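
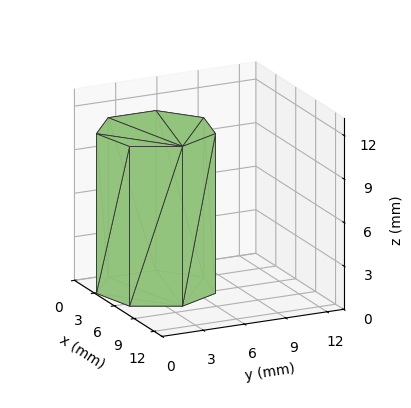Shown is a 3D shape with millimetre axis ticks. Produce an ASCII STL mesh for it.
Reading the render: the shape is a regular 7-sided prism (a cylinder approximated with 7 flat sides), circumscribed radius ≈ 4 mm, height ≈ 11 mm (dimensions read to the nearest mm from the axis ticks). For the STL, each face is triangulated and given an outward normal.

solid part
  facet normal 0.0000 0.0000 -1.0000
    outer loop
      vertex 3.110 7.900 0.000
      vertex 6.494 7.127 0.000
      vertex 8.000 4.000 0.000
    endloop
  endfacet
  facet normal 0.0000 0.0000 -1.0000
    outer loop
      vertex 0.396 5.736 0.000
      vertex 3.110 7.900 0.000
      vertex 8.000 4.000 0.000
    endloop
  endfacet
  facet normal 0.0000 0.0000 -1.0000
    outer loop
      vertex 0.396 2.264 0.000
      vertex 0.396 5.736 0.000
      vertex 8.000 4.000 0.000
    endloop
  endfacet
  facet normal 0.0000 0.0000 -1.0000
    outer loop
      vertex 3.110 0.100 0.000
      vertex 0.396 2.264 0.000
      vertex 8.000 4.000 0.000
    endloop
  endfacet
  facet normal 0.0000 0.0000 -1.0000
    outer loop
      vertex 6.494 0.873 0.000
      vertex 3.110 0.100 0.000
      vertex 8.000 4.000 0.000
    endloop
  endfacet
  facet normal 0.0000 0.0000 1.0000
    outer loop
      vertex 8.000 4.000 11.000
      vertex 6.494 7.127 11.000
      vertex 3.110 7.900 11.000
    endloop
  endfacet
  facet normal 0.0000 0.0000 1.0000
    outer loop
      vertex 8.000 4.000 11.000
      vertex 3.110 7.900 11.000
      vertex 0.396 5.736 11.000
    endloop
  endfacet
  facet normal 0.0000 0.0000 1.0000
    outer loop
      vertex 8.000 4.000 11.000
      vertex 0.396 5.736 11.000
      vertex 0.396 2.264 11.000
    endloop
  endfacet
  facet normal 0.0000 0.0000 1.0000
    outer loop
      vertex 8.000 4.000 11.000
      vertex 0.396 2.264 11.000
      vertex 3.110 0.100 11.000
    endloop
  endfacet
  facet normal 0.0000 0.0000 1.0000
    outer loop
      vertex 8.000 4.000 11.000
      vertex 3.110 0.100 11.000
      vertex 6.494 0.873 11.000
    endloop
  endfacet
  facet normal 0.9010 0.4339 0.0000
    outer loop
      vertex 8.000 4.000 0.000
      vertex 6.494 7.127 0.000
      vertex 6.494 7.127 11.000
    endloop
  endfacet
  facet normal 0.9010 0.4339 0.0000
    outer loop
      vertex 8.000 4.000 0.000
      vertex 6.494 7.127 11.000
      vertex 8.000 4.000 11.000
    endloop
  endfacet
  facet normal 0.2227 0.9749 0.0000
    outer loop
      vertex 6.494 7.127 0.000
      vertex 3.110 7.900 0.000
      vertex 3.110 7.900 11.000
    endloop
  endfacet
  facet normal 0.2227 0.9749 0.0000
    outer loop
      vertex 6.494 7.127 0.000
      vertex 3.110 7.900 11.000
      vertex 6.494 7.127 11.000
    endloop
  endfacet
  facet normal -0.6234 0.7819 0.0000
    outer loop
      vertex 3.110 7.900 0.000
      vertex 0.396 5.736 0.000
      vertex 0.396 5.736 11.000
    endloop
  endfacet
  facet normal -0.6234 0.7819 0.0000
    outer loop
      vertex 3.110 7.900 0.000
      vertex 0.396 5.736 11.000
      vertex 3.110 7.900 11.000
    endloop
  endfacet
  facet normal -1.0000 0.0000 0.0000
    outer loop
      vertex 0.396 5.736 0.000
      vertex 0.396 2.264 0.000
      vertex 0.396 2.264 11.000
    endloop
  endfacet
  facet normal -1.0000 0.0000 0.0000
    outer loop
      vertex 0.396 5.736 0.000
      vertex 0.396 2.264 11.000
      vertex 0.396 5.736 11.000
    endloop
  endfacet
  facet normal -0.6234 -0.7819 0.0000
    outer loop
      vertex 0.396 2.264 0.000
      vertex 3.110 0.100 0.000
      vertex 3.110 0.100 11.000
    endloop
  endfacet
  facet normal -0.6234 -0.7819 0.0000
    outer loop
      vertex 0.396 2.264 0.000
      vertex 3.110 0.100 11.000
      vertex 0.396 2.264 11.000
    endloop
  endfacet
  facet normal 0.2227 -0.9749 0.0000
    outer loop
      vertex 3.110 0.100 0.000
      vertex 6.494 0.873 0.000
      vertex 6.494 0.873 11.000
    endloop
  endfacet
  facet normal 0.2227 -0.9749 0.0000
    outer loop
      vertex 3.110 0.100 0.000
      vertex 6.494 0.873 11.000
      vertex 3.110 0.100 11.000
    endloop
  endfacet
  facet normal 0.9010 -0.4339 0.0000
    outer loop
      vertex 6.494 0.873 0.000
      vertex 8.000 4.000 0.000
      vertex 8.000 4.000 11.000
    endloop
  endfacet
  facet normal 0.9010 -0.4339 0.0000
    outer loop
      vertex 6.494 0.873 0.000
      vertex 8.000 4.000 11.000
      vertex 6.494 0.873 11.000
    endloop
  endfacet
endsolid part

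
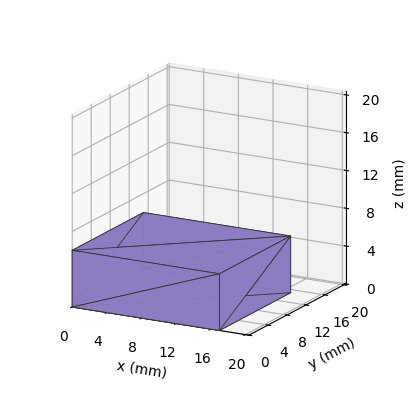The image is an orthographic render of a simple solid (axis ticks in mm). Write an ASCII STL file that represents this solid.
Reading the render: the shape is a rectangular box, roughly 17 × 15 mm footprint and 6 mm tall (dimensions read to the nearest mm from the axis ticks). For the STL, each face is triangulated and given an outward normal.

solid part
  facet normal 0.0000 0.0000 -1.0000
    outer loop
      vertex 17.0 15.0 0.0
      vertex 17.0 0.0 0.0
      vertex 0.0 0.0 0.0
    endloop
  endfacet
  facet normal 0.0000 0.0000 -1.0000
    outer loop
      vertex 0.0 15.0 0.0
      vertex 17.0 15.0 0.0
      vertex 0.0 0.0 0.0
    endloop
  endfacet
  facet normal 0.0000 0.0000 1.0000
    outer loop
      vertex 0.0 0.0 6.0
      vertex 17.0 0.0 6.0
      vertex 17.0 15.0 6.0
    endloop
  endfacet
  facet normal 0.0000 0.0000 1.0000
    outer loop
      vertex 0.0 0.0 6.0
      vertex 17.0 15.0 6.0
      vertex 0.0 15.0 6.0
    endloop
  endfacet
  facet normal 0.0000 -1.0000 0.0000
    outer loop
      vertex 0.0 0.0 0.0
      vertex 17.0 0.0 0.0
      vertex 17.0 0.0 6.0
    endloop
  endfacet
  facet normal 0.0000 -1.0000 0.0000
    outer loop
      vertex 0.0 0.0 0.0
      vertex 17.0 0.0 6.0
      vertex 0.0 0.0 6.0
    endloop
  endfacet
  facet normal 0.0000 1.0000 0.0000
    outer loop
      vertex 17.0 15.0 6.0
      vertex 17.0 15.0 0.0
      vertex 0.0 15.0 0.0
    endloop
  endfacet
  facet normal 0.0000 1.0000 0.0000
    outer loop
      vertex 0.0 15.0 6.0
      vertex 17.0 15.0 6.0
      vertex 0.0 15.0 0.0
    endloop
  endfacet
  facet normal -1.0000 0.0000 0.0000
    outer loop
      vertex 0.0 15.0 6.0
      vertex 0.0 15.0 0.0
      vertex 0.0 0.0 0.0
    endloop
  endfacet
  facet normal -1.0000 0.0000 0.0000
    outer loop
      vertex 0.0 0.0 6.0
      vertex 0.0 15.0 6.0
      vertex 0.0 0.0 0.0
    endloop
  endfacet
  facet normal 1.0000 0.0000 0.0000
    outer loop
      vertex 17.0 0.0 0.0
      vertex 17.0 15.0 0.0
      vertex 17.0 15.0 6.0
    endloop
  endfacet
  facet normal 1.0000 0.0000 0.0000
    outer loop
      vertex 17.0 0.0 0.0
      vertex 17.0 15.0 6.0
      vertex 17.0 0.0 6.0
    endloop
  endfacet
endsolid part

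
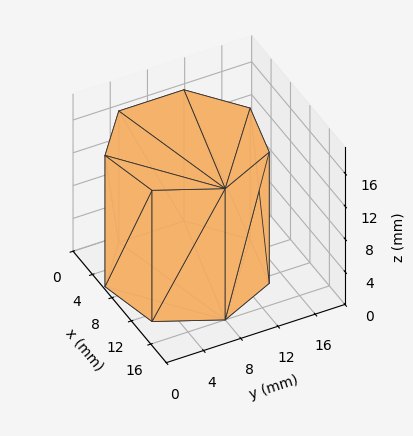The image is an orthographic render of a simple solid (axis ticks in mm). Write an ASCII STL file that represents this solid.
Reading the render: the shape is a regular 7-sided prism (a cylinder approximated with 7 flat sides), circumscribed radius ≈ 8 mm, height ≈ 16 mm (dimensions read to the nearest mm from the axis ticks). For the STL, each face is triangulated and given an outward normal.

solid part
  facet normal 0.0000 0.0000 -1.0000
    outer loop
      vertex 6.2 15.8 0.0
      vertex 13.0 14.3 0.0
      vertex 16.0 8.0 0.0
    endloop
  endfacet
  facet normal 0.0000 0.0000 -1.0000
    outer loop
      vertex 0.8 11.5 0.0
      vertex 6.2 15.8 0.0
      vertex 16.0 8.0 0.0
    endloop
  endfacet
  facet normal 0.0000 0.0000 -1.0000
    outer loop
      vertex 0.8 4.5 0.0
      vertex 0.8 11.5 0.0
      vertex 16.0 8.0 0.0
    endloop
  endfacet
  facet normal 0.0000 0.0000 -1.0000
    outer loop
      vertex 6.2 0.2 0.0
      vertex 0.8 4.5 0.0
      vertex 16.0 8.0 0.0
    endloop
  endfacet
  facet normal 0.0000 0.0000 -1.0000
    outer loop
      vertex 13.0 1.7 0.0
      vertex 6.2 0.2 0.0
      vertex 16.0 8.0 0.0
    endloop
  endfacet
  facet normal 0.0000 0.0000 1.0000
    outer loop
      vertex 16.0 8.0 16.0
      vertex 13.0 14.3 16.0
      vertex 6.2 15.8 16.0
    endloop
  endfacet
  facet normal 0.0000 0.0000 1.0000
    outer loop
      vertex 16.0 8.0 16.0
      vertex 6.2 15.8 16.0
      vertex 0.8 11.5 16.0
    endloop
  endfacet
  facet normal 0.0000 0.0000 1.0000
    outer loop
      vertex 16.0 8.0 16.0
      vertex 0.8 11.5 16.0
      vertex 0.8 4.5 16.0
    endloop
  endfacet
  facet normal 0.0000 0.0000 1.0000
    outer loop
      vertex 16.0 8.0 16.0
      vertex 0.8 4.5 16.0
      vertex 6.2 0.2 16.0
    endloop
  endfacet
  facet normal 0.0000 0.0000 1.0000
    outer loop
      vertex 16.0 8.0 16.0
      vertex 6.2 0.2 16.0
      vertex 13.0 1.7 16.0
    endloop
  endfacet
  facet normal 0.9029 0.4299 0.0000
    outer loop
      vertex 16.0 8.0 0.0
      vertex 13.0 14.3 0.0
      vertex 13.0 14.3 16.0
    endloop
  endfacet
  facet normal 0.9029 0.4299 0.0000
    outer loop
      vertex 16.0 8.0 0.0
      vertex 13.0 14.3 16.0
      vertex 16.0 8.0 16.0
    endloop
  endfacet
  facet normal 0.2154 0.9765 0.0000
    outer loop
      vertex 13.0 14.3 0.0
      vertex 6.2 15.8 0.0
      vertex 6.2 15.8 16.0
    endloop
  endfacet
  facet normal 0.2154 0.9765 0.0000
    outer loop
      vertex 13.0 14.3 0.0
      vertex 6.2 15.8 16.0
      vertex 13.0 14.3 16.0
    endloop
  endfacet
  facet normal -0.6229 0.7823 0.0000
    outer loop
      vertex 6.2 15.8 0.0
      vertex 0.8 11.5 0.0
      vertex 0.8 11.5 16.0
    endloop
  endfacet
  facet normal -0.6229 0.7823 0.0000
    outer loop
      vertex 6.2 15.8 0.0
      vertex 0.8 11.5 16.0
      vertex 6.2 15.8 16.0
    endloop
  endfacet
  facet normal -1.0000 0.0000 0.0000
    outer loop
      vertex 0.8 11.5 0.0
      vertex 0.8 4.5 0.0
      vertex 0.8 4.5 16.0
    endloop
  endfacet
  facet normal -1.0000 0.0000 0.0000
    outer loop
      vertex 0.8 11.5 0.0
      vertex 0.8 4.5 16.0
      vertex 0.8 11.5 16.0
    endloop
  endfacet
  facet normal -0.6229 -0.7823 0.0000
    outer loop
      vertex 0.8 4.5 0.0
      vertex 6.2 0.2 0.0
      vertex 6.2 0.2 16.0
    endloop
  endfacet
  facet normal -0.6229 -0.7823 0.0000
    outer loop
      vertex 0.8 4.5 0.0
      vertex 6.2 0.2 16.0
      vertex 0.8 4.5 16.0
    endloop
  endfacet
  facet normal 0.2154 -0.9765 0.0000
    outer loop
      vertex 6.2 0.2 0.0
      vertex 13.0 1.7 0.0
      vertex 13.0 1.7 16.0
    endloop
  endfacet
  facet normal 0.2154 -0.9765 0.0000
    outer loop
      vertex 6.2 0.2 0.0
      vertex 13.0 1.7 16.0
      vertex 6.2 0.2 16.0
    endloop
  endfacet
  facet normal 0.9029 -0.4299 0.0000
    outer loop
      vertex 13.0 1.7 0.0
      vertex 16.0 8.0 0.0
      vertex 16.0 8.0 16.0
    endloop
  endfacet
  facet normal 0.9029 -0.4299 0.0000
    outer loop
      vertex 13.0 1.7 0.0
      vertex 16.0 8.0 16.0
      vertex 13.0 1.7 16.0
    endloop
  endfacet
endsolid part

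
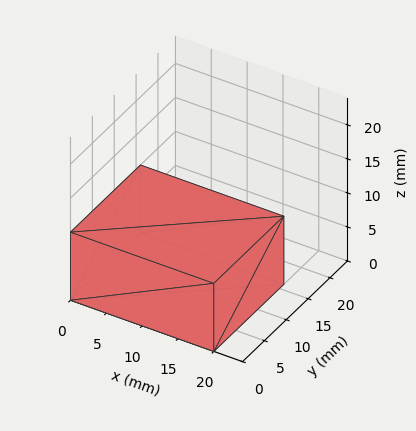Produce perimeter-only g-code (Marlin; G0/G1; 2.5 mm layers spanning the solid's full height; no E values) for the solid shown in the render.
Reading the render: the shape is a rectangular box, roughly 20 × 16 mm footprint and 10 mm tall (dimensions read to the nearest mm from the axis ticks). For the g-code, the solid's height is divided into equal slices at the stated Δz and each level perimeter traced with G1 moves after a G0 lift.

; perimeter-only toolpath
G21 ; units = mm
G90 ; absolute positioning
G28 ; home
; layer 1
G0 Z2.5
G0 X0.0 Y0.0
G1 X20.0 Y0.0
G1 X20.0 Y16.0
G1 X0.0 Y16.0
G1 X0.0 Y0.0
; layer 2
G0 Z5.0
G0 X0.0 Y0.0
G1 X20.0 Y0.0
G1 X20.0 Y16.0
G1 X0.0 Y16.0
G1 X0.0 Y0.0
; layer 3
G0 Z7.5
G0 X0.0 Y0.0
G1 X20.0 Y0.0
G1 X20.0 Y16.0
G1 X0.0 Y16.0
G1 X0.0 Y0.0
; layer 4
G0 Z10.0
G0 X0.0 Y0.0
G1 X20.0 Y0.0
G1 X20.0 Y16.0
G1 X0.0 Y16.0
G1 X0.0 Y0.0
M2 ; end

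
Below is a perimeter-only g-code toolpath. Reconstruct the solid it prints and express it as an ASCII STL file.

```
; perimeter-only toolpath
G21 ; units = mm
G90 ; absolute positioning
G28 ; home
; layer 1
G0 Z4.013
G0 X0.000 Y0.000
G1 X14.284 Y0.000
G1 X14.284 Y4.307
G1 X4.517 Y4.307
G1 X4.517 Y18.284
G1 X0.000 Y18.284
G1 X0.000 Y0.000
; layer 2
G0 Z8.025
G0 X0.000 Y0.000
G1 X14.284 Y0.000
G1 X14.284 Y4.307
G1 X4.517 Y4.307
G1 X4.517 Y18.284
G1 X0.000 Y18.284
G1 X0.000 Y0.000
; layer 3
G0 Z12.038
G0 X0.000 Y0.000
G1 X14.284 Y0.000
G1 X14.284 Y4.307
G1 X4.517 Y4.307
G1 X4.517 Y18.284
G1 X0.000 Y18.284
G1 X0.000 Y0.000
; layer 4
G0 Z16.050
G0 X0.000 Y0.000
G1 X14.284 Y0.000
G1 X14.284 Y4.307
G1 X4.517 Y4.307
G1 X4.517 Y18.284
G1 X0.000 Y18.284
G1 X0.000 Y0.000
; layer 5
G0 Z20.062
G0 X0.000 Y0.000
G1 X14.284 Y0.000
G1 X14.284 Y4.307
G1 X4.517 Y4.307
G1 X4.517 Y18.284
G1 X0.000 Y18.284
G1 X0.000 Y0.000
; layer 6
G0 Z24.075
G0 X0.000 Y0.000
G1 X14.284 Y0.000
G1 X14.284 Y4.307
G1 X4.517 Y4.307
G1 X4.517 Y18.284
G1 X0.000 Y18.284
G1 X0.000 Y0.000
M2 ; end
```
solid part
  facet normal 0.0000 0.0000 -1.0000
    outer loop
      vertex 14.284 4.307 0.000
      vertex 14.284 0.000 0.000
      vertex 0.000 0.000 0.000
    endloop
  endfacet
  facet normal 0.0000 0.0000 -1.0000
    outer loop
      vertex 4.517 4.307 0.000
      vertex 14.284 4.307 0.000
      vertex 0.000 0.000 0.000
    endloop
  endfacet
  facet normal 0.0000 0.0000 -1.0000
    outer loop
      vertex 4.517 18.284 0.000
      vertex 4.517 4.307 0.000
      vertex 0.000 0.000 0.000
    endloop
  endfacet
  facet normal 0.0000 0.0000 -1.0000
    outer loop
      vertex 0.000 18.284 0.000
      vertex 4.517 18.284 0.000
      vertex 0.000 0.000 0.000
    endloop
  endfacet
  facet normal 0.0000 0.0000 1.0000
    outer loop
      vertex 0.000 0.000 24.075
      vertex 14.284 0.000 24.075
      vertex 14.284 4.307 24.075
    endloop
  endfacet
  facet normal 0.0000 0.0000 1.0000
    outer loop
      vertex 0.000 0.000 24.075
      vertex 14.284 4.307 24.075
      vertex 4.517 4.307 24.075
    endloop
  endfacet
  facet normal 0.0000 0.0000 1.0000
    outer loop
      vertex 0.000 0.000 24.075
      vertex 4.517 4.307 24.075
      vertex 4.517 18.284 24.075
    endloop
  endfacet
  facet normal 0.0000 0.0000 1.0000
    outer loop
      vertex 0.000 0.000 24.075
      vertex 4.517 18.284 24.075
      vertex 0.000 18.284 24.075
    endloop
  endfacet
  facet normal 0.0000 -1.0000 0.0000
    outer loop
      vertex 0.000 0.000 0.000
      vertex 14.284 0.000 0.000
      vertex 14.284 0.000 24.075
    endloop
  endfacet
  facet normal 0.0000 -1.0000 0.0000
    outer loop
      vertex 0.000 0.000 0.000
      vertex 14.284 0.000 24.075
      vertex 0.000 0.000 24.075
    endloop
  endfacet
  facet normal 1.0000 0.0000 0.0000
    outer loop
      vertex 14.284 0.000 0.000
      vertex 14.284 4.307 0.000
      vertex 14.284 4.307 24.075
    endloop
  endfacet
  facet normal 1.0000 0.0000 0.0000
    outer loop
      vertex 14.284 0.000 0.000
      vertex 14.284 4.307 24.075
      vertex 14.284 0.000 24.075
    endloop
  endfacet
  facet normal 0.0000 1.0000 0.0000
    outer loop
      vertex 14.284 4.307 0.000
      vertex 4.517 4.307 0.000
      vertex 4.517 4.307 24.075
    endloop
  endfacet
  facet normal 0.0000 1.0000 0.0000
    outer loop
      vertex 14.284 4.307 0.000
      vertex 4.517 4.307 24.075
      vertex 14.284 4.307 24.075
    endloop
  endfacet
  facet normal 1.0000 0.0000 0.0000
    outer loop
      vertex 4.517 4.307 0.000
      vertex 4.517 18.284 0.000
      vertex 4.517 18.284 24.075
    endloop
  endfacet
  facet normal 1.0000 0.0000 0.0000
    outer loop
      vertex 4.517 4.307 0.000
      vertex 4.517 18.284 24.075
      vertex 4.517 4.307 24.075
    endloop
  endfacet
  facet normal 0.0000 1.0000 0.0000
    outer loop
      vertex 4.517 18.284 0.000
      vertex 0.000 18.284 0.000
      vertex 0.000 18.284 24.075
    endloop
  endfacet
  facet normal 0.0000 1.0000 0.0000
    outer loop
      vertex 4.517 18.284 0.000
      vertex 0.000 18.284 24.075
      vertex 4.517 18.284 24.075
    endloop
  endfacet
  facet normal -1.0000 0.0000 0.0000
    outer loop
      vertex 0.000 18.284 0.000
      vertex 0.000 0.000 0.000
      vertex 0.000 0.000 24.075
    endloop
  endfacet
  facet normal -1.0000 0.0000 0.0000
    outer loop
      vertex 0.000 18.284 0.000
      vertex 0.000 0.000 24.075
      vertex 0.000 18.284 24.075
    endloop
  endfacet
endsolid part

The G0 Z moves step by Δz≈4.013 mm. Every layer's G1 loop is the same polygon, so the solid is a straight extrusion of it from z=0 to z≈24.1. Closing with flat bottom and top caps and triangulating gives 20 facets — an L-shaped prism: outer 14.3 × 18.3 mm, arm thicknesses ≈ 4.31 mm (horizontal) and 4.52 mm (vertical), extruded 24.1 mm in z.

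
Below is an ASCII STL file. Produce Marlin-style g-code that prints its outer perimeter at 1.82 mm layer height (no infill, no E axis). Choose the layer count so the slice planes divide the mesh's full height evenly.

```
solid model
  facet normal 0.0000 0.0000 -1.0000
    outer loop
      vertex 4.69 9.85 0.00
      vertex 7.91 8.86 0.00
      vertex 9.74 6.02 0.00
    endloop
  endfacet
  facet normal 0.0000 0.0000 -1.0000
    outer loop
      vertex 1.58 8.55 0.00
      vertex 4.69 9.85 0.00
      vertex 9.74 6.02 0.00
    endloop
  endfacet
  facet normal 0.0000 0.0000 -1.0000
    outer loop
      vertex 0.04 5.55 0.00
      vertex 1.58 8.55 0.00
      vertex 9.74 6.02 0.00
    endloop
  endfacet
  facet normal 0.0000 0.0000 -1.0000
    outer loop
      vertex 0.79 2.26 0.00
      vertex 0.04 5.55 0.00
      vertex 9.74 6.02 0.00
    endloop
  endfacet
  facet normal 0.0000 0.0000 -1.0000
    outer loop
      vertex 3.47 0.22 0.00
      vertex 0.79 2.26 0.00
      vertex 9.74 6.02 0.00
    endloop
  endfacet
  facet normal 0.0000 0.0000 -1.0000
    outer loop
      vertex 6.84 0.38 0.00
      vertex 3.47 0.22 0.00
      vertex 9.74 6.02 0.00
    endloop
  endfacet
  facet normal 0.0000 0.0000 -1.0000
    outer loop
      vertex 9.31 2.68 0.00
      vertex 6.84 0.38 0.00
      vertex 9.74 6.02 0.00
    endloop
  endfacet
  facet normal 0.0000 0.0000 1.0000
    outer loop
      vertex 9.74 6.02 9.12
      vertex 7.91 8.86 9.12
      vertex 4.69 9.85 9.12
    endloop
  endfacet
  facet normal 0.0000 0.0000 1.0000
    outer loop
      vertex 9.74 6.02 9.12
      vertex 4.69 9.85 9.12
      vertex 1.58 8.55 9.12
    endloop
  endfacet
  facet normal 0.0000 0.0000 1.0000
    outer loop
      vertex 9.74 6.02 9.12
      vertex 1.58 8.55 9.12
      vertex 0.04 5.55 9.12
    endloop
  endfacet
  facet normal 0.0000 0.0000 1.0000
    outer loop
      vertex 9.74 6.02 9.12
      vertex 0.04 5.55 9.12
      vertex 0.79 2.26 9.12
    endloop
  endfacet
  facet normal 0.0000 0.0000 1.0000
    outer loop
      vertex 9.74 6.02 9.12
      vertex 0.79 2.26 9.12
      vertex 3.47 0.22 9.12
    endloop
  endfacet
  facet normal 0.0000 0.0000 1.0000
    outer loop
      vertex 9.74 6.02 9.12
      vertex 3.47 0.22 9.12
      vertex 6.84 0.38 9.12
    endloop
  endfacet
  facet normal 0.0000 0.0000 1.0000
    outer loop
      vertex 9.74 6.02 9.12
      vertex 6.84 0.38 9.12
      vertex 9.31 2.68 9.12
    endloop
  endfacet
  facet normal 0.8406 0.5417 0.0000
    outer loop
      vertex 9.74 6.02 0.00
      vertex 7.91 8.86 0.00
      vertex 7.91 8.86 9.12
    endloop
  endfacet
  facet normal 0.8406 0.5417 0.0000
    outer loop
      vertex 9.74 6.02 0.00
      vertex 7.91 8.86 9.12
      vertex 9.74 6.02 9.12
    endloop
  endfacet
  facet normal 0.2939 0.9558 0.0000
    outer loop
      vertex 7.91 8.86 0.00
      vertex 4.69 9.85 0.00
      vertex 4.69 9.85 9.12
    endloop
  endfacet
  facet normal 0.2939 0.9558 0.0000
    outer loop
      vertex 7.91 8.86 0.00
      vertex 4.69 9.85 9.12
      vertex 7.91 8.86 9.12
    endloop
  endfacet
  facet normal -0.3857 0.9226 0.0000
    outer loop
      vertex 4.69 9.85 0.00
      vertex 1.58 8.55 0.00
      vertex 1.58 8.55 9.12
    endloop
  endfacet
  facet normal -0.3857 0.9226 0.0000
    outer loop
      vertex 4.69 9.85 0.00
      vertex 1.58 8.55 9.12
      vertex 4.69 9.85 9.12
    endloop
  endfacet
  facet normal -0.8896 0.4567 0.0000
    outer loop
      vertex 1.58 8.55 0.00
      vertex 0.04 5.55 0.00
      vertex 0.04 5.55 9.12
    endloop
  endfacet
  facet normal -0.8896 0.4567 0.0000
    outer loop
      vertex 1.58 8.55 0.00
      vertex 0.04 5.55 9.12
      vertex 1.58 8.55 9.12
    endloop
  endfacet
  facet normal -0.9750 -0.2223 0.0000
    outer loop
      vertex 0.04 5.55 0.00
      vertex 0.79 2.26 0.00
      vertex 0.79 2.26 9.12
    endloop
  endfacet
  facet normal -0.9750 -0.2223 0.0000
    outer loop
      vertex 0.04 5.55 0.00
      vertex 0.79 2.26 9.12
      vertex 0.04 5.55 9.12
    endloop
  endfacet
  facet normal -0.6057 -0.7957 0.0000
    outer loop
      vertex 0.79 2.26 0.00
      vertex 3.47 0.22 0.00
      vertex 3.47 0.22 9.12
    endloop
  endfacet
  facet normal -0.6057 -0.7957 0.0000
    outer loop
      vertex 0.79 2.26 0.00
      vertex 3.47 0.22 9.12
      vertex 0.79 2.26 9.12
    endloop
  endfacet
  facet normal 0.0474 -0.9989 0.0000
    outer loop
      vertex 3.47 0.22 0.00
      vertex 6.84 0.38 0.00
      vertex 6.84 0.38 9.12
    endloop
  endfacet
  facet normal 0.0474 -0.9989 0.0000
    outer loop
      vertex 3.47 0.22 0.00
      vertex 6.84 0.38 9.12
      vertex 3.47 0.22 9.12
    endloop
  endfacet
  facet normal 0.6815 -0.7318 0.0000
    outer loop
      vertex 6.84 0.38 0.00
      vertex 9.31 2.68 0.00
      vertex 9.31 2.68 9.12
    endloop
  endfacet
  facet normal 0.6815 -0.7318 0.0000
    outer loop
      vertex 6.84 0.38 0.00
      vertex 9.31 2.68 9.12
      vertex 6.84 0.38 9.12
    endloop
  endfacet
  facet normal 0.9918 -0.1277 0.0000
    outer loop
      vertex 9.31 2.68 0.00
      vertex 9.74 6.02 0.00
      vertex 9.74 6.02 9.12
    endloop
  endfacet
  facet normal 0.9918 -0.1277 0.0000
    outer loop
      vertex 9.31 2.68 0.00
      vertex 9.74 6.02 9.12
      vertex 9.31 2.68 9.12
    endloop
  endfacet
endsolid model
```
; perimeter-only toolpath
G21 ; units = mm
G90 ; absolute positioning
G28 ; home
; layer 1
G0 Z1.82
G0 X9.74 Y6.02
G1 X7.91 Y8.86
G1 X4.69 Y9.85
G1 X1.58 Y8.55
G1 X0.04 Y5.55
G1 X0.79 Y2.26
G1 X3.47 Y0.22
G1 X6.84 Y0.38
G1 X9.31 Y2.68
G1 X9.74 Y6.02
; layer 2
G0 Z3.65
G0 X9.74 Y6.02
G1 X7.91 Y8.86
G1 X4.69 Y9.85
G1 X1.58 Y8.55
G1 X0.04 Y5.55
G1 X0.79 Y2.26
G1 X3.47 Y0.22
G1 X6.84 Y0.38
G1 X9.31 Y2.68
G1 X9.74 Y6.02
; layer 3
G0 Z5.47
G0 X9.74 Y6.02
G1 X7.91 Y8.86
G1 X4.69 Y9.85
G1 X1.58 Y8.55
G1 X0.04 Y5.55
G1 X0.79 Y2.26
G1 X3.47 Y0.22
G1 X6.84 Y0.38
G1 X9.31 Y2.68
G1 X9.74 Y6.02
; layer 4
G0 Z7.30
G0 X9.74 Y6.02
G1 X7.91 Y8.86
G1 X4.69 Y9.85
G1 X1.58 Y8.55
G1 X0.04 Y5.55
G1 X0.79 Y2.26
G1 X3.47 Y0.22
G1 X6.84 Y0.38
G1 X9.31 Y2.68
G1 X9.74 Y6.02
; layer 5
G0 Z9.12
G0 X9.74 Y6.02
G1 X7.91 Y8.86
G1 X4.69 Y9.85
G1 X1.58 Y8.55
G1 X0.04 Y5.55
G1 X0.79 Y2.26
G1 X3.47 Y0.22
G1 X6.84 Y0.38
G1 X9.31 Y2.68
G1 X9.74 Y6.02
M2 ; end

The solid is a regular 9-sided prism (a cylinder approximated with 9 flat sides), circumscribed radius ≈ 4.93 mm, height ≈ 9.12 mm. Slicing at Δz = 1.82 mm — 5 equal slices spanning the solid's height, so layer i sits at z = i·h/5 — gives 5 non-empty perimeters. Each is a 9-segment closed polygon; G0 lifts to the layer z and rapids to the start vertex, then G1 traces the edges.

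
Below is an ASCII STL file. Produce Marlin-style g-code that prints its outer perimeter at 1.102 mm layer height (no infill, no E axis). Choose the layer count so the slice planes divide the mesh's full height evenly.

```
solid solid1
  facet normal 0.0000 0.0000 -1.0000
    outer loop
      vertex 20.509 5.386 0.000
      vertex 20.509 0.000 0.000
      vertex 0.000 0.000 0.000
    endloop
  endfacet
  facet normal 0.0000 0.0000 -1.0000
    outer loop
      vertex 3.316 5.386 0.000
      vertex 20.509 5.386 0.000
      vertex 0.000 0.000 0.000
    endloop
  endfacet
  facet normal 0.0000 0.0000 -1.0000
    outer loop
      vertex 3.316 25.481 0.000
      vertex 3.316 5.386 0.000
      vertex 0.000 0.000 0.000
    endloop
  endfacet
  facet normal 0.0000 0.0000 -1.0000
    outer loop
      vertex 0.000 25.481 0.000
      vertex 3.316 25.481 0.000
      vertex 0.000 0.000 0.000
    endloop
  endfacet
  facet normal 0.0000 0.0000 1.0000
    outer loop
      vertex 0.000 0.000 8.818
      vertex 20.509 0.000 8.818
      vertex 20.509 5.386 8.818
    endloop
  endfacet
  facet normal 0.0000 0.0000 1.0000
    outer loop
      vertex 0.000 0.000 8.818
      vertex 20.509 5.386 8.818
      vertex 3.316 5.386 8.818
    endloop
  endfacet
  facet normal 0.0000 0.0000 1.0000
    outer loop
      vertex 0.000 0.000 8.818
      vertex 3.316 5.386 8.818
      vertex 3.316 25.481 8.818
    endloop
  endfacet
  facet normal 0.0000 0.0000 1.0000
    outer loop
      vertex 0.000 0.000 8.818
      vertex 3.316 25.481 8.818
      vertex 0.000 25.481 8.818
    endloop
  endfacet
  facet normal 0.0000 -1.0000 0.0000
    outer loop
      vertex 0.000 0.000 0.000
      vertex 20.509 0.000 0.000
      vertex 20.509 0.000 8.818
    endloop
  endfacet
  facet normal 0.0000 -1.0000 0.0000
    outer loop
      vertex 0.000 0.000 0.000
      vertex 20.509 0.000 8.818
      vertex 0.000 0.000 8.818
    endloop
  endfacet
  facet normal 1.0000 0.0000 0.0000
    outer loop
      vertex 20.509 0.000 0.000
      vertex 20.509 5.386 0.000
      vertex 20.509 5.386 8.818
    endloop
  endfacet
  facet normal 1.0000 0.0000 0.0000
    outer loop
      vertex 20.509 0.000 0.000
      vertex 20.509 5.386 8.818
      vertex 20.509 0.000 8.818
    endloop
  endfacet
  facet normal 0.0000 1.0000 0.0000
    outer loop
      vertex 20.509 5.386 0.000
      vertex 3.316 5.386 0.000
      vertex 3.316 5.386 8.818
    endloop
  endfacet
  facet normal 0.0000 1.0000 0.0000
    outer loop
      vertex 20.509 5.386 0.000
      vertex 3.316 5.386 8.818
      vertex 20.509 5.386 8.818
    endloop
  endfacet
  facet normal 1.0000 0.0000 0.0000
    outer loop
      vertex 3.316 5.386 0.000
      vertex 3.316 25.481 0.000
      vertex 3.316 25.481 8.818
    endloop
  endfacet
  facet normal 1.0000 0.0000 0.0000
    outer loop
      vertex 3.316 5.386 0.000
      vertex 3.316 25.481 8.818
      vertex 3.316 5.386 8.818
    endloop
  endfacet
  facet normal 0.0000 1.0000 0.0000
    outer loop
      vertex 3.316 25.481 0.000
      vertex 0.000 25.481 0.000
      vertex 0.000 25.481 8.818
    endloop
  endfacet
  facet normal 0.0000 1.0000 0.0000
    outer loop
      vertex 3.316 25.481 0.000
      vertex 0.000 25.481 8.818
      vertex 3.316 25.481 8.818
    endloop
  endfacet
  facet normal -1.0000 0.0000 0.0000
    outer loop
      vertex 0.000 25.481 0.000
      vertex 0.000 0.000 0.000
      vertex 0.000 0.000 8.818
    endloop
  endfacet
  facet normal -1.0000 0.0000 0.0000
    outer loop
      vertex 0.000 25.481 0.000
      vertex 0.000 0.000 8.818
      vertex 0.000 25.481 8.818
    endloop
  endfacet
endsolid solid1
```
; perimeter-only toolpath
G21 ; units = mm
G90 ; absolute positioning
G28 ; home
; layer 1
G0 Z1.102
G0 X0.000 Y0.000
G1 X20.509 Y0.000
G1 X20.509 Y5.386
G1 X3.316 Y5.386
G1 X3.316 Y25.481
G1 X0.000 Y25.481
G1 X0.000 Y0.000
; layer 2
G0 Z2.204
G0 X0.000 Y0.000
G1 X20.509 Y0.000
G1 X20.509 Y5.386
G1 X3.316 Y5.386
G1 X3.316 Y25.481
G1 X0.000 Y25.481
G1 X0.000 Y0.000
; layer 3
G0 Z3.307
G0 X0.000 Y0.000
G1 X20.509 Y0.000
G1 X20.509 Y5.386
G1 X3.316 Y5.386
G1 X3.316 Y25.481
G1 X0.000 Y25.481
G1 X0.000 Y0.000
; layer 4
G0 Z4.409
G0 X0.000 Y0.000
G1 X20.509 Y0.000
G1 X20.509 Y5.386
G1 X3.316 Y5.386
G1 X3.316 Y25.481
G1 X0.000 Y25.481
G1 X0.000 Y0.000
; layer 5
G0 Z5.511
G0 X0.000 Y0.000
G1 X20.509 Y0.000
G1 X20.509 Y5.386
G1 X3.316 Y5.386
G1 X3.316 Y25.481
G1 X0.000 Y25.481
G1 X0.000 Y0.000
; layer 6
G0 Z6.614
G0 X0.000 Y0.000
G1 X20.509 Y0.000
G1 X20.509 Y5.386
G1 X3.316 Y5.386
G1 X3.316 Y25.481
G1 X0.000 Y25.481
G1 X0.000 Y0.000
; layer 7
G0 Z7.716
G0 X0.000 Y0.000
G1 X20.509 Y0.000
G1 X20.509 Y5.386
G1 X3.316 Y5.386
G1 X3.316 Y25.481
G1 X0.000 Y25.481
G1 X0.000 Y0.000
; layer 8
G0 Z8.818
G0 X0.000 Y0.000
G1 X20.509 Y0.000
G1 X20.509 Y5.386
G1 X3.316 Y5.386
G1 X3.316 Y25.481
G1 X0.000 Y25.481
G1 X0.000 Y0.000
M2 ; end

The solid is an L-shaped prism: outer 20.5 × 25.5 mm, arm thicknesses ≈ 5.39 mm (horizontal) and 3.32 mm (vertical), extruded 8.82 mm in z. Slicing at Δz = 1.102 mm — 8 equal slices spanning the solid's height, so layer i sits at z = i·h/8 — gives 8 non-empty perimeters. Each is a 6-segment closed polygon; G0 lifts to the layer z and rapids to the start vertex, then G1 traces the edges.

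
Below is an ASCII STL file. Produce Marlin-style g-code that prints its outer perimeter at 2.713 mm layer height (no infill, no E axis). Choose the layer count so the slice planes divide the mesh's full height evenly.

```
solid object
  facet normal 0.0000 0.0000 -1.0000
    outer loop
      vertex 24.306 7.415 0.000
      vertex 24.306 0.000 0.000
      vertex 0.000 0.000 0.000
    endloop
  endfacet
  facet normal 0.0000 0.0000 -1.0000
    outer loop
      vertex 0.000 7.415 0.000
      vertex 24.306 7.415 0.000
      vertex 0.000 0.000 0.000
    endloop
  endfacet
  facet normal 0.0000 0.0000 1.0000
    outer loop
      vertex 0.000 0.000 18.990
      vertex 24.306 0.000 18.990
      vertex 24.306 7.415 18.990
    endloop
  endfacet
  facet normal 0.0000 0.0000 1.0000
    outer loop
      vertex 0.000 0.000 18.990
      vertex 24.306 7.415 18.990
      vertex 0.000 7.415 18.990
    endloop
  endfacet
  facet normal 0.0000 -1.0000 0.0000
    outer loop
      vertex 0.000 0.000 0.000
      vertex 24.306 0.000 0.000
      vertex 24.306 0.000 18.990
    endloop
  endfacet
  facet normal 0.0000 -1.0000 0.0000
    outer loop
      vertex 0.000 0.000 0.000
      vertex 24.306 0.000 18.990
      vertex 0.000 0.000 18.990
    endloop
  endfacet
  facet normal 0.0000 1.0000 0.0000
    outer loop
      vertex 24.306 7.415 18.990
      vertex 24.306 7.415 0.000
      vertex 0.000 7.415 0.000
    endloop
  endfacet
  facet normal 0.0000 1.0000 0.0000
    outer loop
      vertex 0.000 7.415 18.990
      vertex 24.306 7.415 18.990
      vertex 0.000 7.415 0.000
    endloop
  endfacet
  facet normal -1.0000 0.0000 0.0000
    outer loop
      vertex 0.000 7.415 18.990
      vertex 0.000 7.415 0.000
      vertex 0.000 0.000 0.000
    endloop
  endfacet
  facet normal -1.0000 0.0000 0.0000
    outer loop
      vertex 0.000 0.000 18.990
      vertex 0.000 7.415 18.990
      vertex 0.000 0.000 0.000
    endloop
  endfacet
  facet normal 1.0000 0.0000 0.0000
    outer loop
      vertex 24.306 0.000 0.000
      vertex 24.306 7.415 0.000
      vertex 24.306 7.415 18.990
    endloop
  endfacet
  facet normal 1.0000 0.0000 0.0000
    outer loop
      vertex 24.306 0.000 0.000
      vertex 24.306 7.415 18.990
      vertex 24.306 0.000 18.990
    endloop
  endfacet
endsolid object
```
; perimeter-only toolpath
G21 ; units = mm
G90 ; absolute positioning
G28 ; home
; layer 1
G0 Z2.713
G0 X0.000 Y0.000
G1 X24.306 Y0.000
G1 X24.306 Y7.415
G1 X0.000 Y7.415
G1 X0.000 Y0.000
; layer 2
G0 Z5.426
G0 X0.000 Y0.000
G1 X24.306 Y0.000
G1 X24.306 Y7.415
G1 X0.000 Y7.415
G1 X0.000 Y0.000
; layer 3
G0 Z8.139
G0 X0.000 Y0.000
G1 X24.306 Y0.000
G1 X24.306 Y7.415
G1 X0.000 Y7.415
G1 X0.000 Y0.000
; layer 4
G0 Z10.851
G0 X0.000 Y0.000
G1 X24.306 Y0.000
G1 X24.306 Y7.415
G1 X0.000 Y7.415
G1 X0.000 Y0.000
; layer 5
G0 Z13.564
G0 X0.000 Y0.000
G1 X24.306 Y0.000
G1 X24.306 Y7.415
G1 X0.000 Y7.415
G1 X0.000 Y0.000
; layer 6
G0 Z16.277
G0 X0.000 Y0.000
G1 X24.306 Y0.000
G1 X24.306 Y7.415
G1 X0.000 Y7.415
G1 X0.000 Y0.000
; layer 7
G0 Z18.990
G0 X0.000 Y0.000
G1 X24.306 Y0.000
G1 X24.306 Y7.415
G1 X0.000 Y7.415
G1 X0.000 Y0.000
M2 ; end

The solid is a rectangular box, roughly 24.3 × 7.42 mm footprint and 19 mm tall. Slicing at Δz = 2.713 mm — 7 equal slices spanning the solid's height, so layer i sits at z = i·h/7 — gives 7 non-empty perimeters. Each is a 4-segment closed polygon; G0 lifts to the layer z and rapids to the start vertex, then G1 traces the edges.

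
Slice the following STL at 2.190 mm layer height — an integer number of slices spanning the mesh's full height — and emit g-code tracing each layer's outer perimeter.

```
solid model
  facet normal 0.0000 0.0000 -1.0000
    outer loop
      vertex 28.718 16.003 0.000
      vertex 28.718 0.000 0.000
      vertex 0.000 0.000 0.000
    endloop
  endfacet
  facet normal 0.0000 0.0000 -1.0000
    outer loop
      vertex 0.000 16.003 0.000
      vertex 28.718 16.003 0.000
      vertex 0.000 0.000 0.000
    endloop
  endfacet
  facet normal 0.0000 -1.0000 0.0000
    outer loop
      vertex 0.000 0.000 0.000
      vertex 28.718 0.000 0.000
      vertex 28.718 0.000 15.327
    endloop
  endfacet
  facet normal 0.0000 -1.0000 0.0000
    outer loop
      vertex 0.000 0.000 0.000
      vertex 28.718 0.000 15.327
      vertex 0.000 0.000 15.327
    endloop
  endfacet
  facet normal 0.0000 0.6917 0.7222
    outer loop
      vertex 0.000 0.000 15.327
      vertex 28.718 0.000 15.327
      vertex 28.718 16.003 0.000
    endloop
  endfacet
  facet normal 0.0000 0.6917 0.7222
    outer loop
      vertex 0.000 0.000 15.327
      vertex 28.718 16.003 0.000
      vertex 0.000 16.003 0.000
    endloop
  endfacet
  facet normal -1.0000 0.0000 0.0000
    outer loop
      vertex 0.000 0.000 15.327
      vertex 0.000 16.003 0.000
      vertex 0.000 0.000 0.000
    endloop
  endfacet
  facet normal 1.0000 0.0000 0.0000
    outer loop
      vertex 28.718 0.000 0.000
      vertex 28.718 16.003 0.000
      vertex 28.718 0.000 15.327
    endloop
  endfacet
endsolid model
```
; perimeter-only toolpath
G21 ; units = mm
G90 ; absolute positioning
G28 ; home
; layer 1
G0 Z2.190
G0 X0.000 Y0.000
G1 X28.718 Y0.000
G1 X28.718 Y13.717
G1 X0.000 Y13.717
G1 X0.000 Y0.000
; layer 2
G0 Z4.379
G0 X0.000 Y0.000
G1 X28.718 Y0.000
G1 X28.718 Y11.431
G1 X0.000 Y11.431
G1 X0.000 Y0.000
; layer 3
G0 Z6.569
G0 X0.000 Y0.000
G1 X28.718 Y0.000
G1 X28.718 Y9.145
G1 X0.000 Y9.145
G1 X0.000 Y0.000
; layer 4
G0 Z8.758
G0 X0.000 Y0.000
G1 X28.718 Y0.000
G1 X28.718 Y6.858
G1 X0.000 Y6.858
G1 X0.000 Y0.000
; layer 5
G0 Z10.948
G0 X0.000 Y0.000
G1 X28.718 Y0.000
G1 X28.718 Y4.572
G1 X0.000 Y4.572
G1 X0.000 Y0.000
; layer 6
G0 Z13.137
G0 X0.000 Y0.000
G1 X28.718 Y0.000
G1 X28.718 Y2.286
G1 X0.000 Y2.286
G1 X0.000 Y0.000
M2 ; end

The solid is a wedge (ramp): 28.7 × 16 mm base, rising to 15.3 mm along the y=0 edge and sloping linearly to z=0 at y=16. Slicing at Δz = 2.190 mm — 7 equal slices spanning the solid's height, so layer i sits at z = i·h/7 — gives 6 non-empty perimeters. Each is a 4-segment closed polygon; G0 lifts to the layer z and rapids to the start vertex, then G1 traces the edges. The cross-section shrinks linearly with z (the slice at the apex is degenerate and omitted).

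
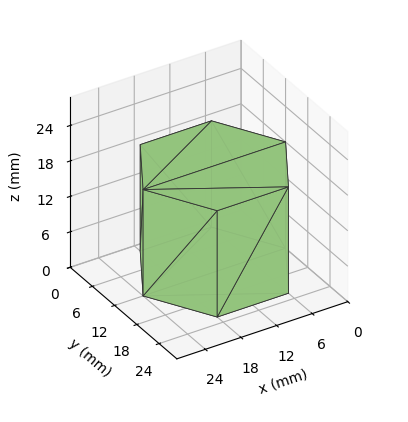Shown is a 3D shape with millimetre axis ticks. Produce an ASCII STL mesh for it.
Reading the render: the shape is a regular 6-sided prism (a cylinder approximated with 6 flat sides), circumscribed radius ≈ 12 mm, height ≈ 18 mm (dimensions read to the nearest mm from the axis ticks). For the STL, each face is triangulated and given an outward normal.

solid part
  facet normal 0.0000 0.0000 -1.0000
    outer loop
      vertex 6.00 22.39 0.00
      vertex 18.00 22.39 0.00
      vertex 24.00 12.00 0.00
    endloop
  endfacet
  facet normal 0.0000 0.0000 -1.0000
    outer loop
      vertex 0.00 12.00 0.00
      vertex 6.00 22.39 0.00
      vertex 24.00 12.00 0.00
    endloop
  endfacet
  facet normal 0.0000 0.0000 -1.0000
    outer loop
      vertex 6.00 1.61 0.00
      vertex 0.00 12.00 0.00
      vertex 24.00 12.00 0.00
    endloop
  endfacet
  facet normal 0.0000 0.0000 -1.0000
    outer loop
      vertex 18.00 1.61 0.00
      vertex 6.00 1.61 0.00
      vertex 24.00 12.00 0.00
    endloop
  endfacet
  facet normal 0.0000 0.0000 1.0000
    outer loop
      vertex 24.00 12.00 18.00
      vertex 18.00 22.39 18.00
      vertex 6.00 22.39 18.00
    endloop
  endfacet
  facet normal 0.0000 0.0000 1.0000
    outer loop
      vertex 24.00 12.00 18.00
      vertex 6.00 22.39 18.00
      vertex 0.00 12.00 18.00
    endloop
  endfacet
  facet normal 0.0000 0.0000 1.0000
    outer loop
      vertex 24.00 12.00 18.00
      vertex 0.00 12.00 18.00
      vertex 6.00 1.61 18.00
    endloop
  endfacet
  facet normal 0.0000 0.0000 1.0000
    outer loop
      vertex 24.00 12.00 18.00
      vertex 6.00 1.61 18.00
      vertex 18.00 1.61 18.00
    endloop
  endfacet
  facet normal 0.8660 0.5001 0.0000
    outer loop
      vertex 24.00 12.00 0.00
      vertex 18.00 22.39 0.00
      vertex 18.00 22.39 18.00
    endloop
  endfacet
  facet normal 0.8660 0.5001 0.0000
    outer loop
      vertex 24.00 12.00 0.00
      vertex 18.00 22.39 18.00
      vertex 24.00 12.00 18.00
    endloop
  endfacet
  facet normal 0.0000 1.0000 0.0000
    outer loop
      vertex 18.00 22.39 0.00
      vertex 6.00 22.39 0.00
      vertex 6.00 22.39 18.00
    endloop
  endfacet
  facet normal 0.0000 1.0000 0.0000
    outer loop
      vertex 18.00 22.39 0.00
      vertex 6.00 22.39 18.00
      vertex 18.00 22.39 18.00
    endloop
  endfacet
  facet normal -0.8660 0.5001 0.0000
    outer loop
      vertex 6.00 22.39 0.00
      vertex 0.00 12.00 0.00
      vertex 0.00 12.00 18.00
    endloop
  endfacet
  facet normal -0.8660 0.5001 0.0000
    outer loop
      vertex 6.00 22.39 0.00
      vertex 0.00 12.00 18.00
      vertex 6.00 22.39 18.00
    endloop
  endfacet
  facet normal -0.8660 -0.5001 0.0000
    outer loop
      vertex 0.00 12.00 0.00
      vertex 6.00 1.61 0.00
      vertex 6.00 1.61 18.00
    endloop
  endfacet
  facet normal -0.8660 -0.5001 0.0000
    outer loop
      vertex 0.00 12.00 0.00
      vertex 6.00 1.61 18.00
      vertex 0.00 12.00 18.00
    endloop
  endfacet
  facet normal 0.0000 -1.0000 0.0000
    outer loop
      vertex 6.00 1.61 0.00
      vertex 18.00 1.61 0.00
      vertex 18.00 1.61 18.00
    endloop
  endfacet
  facet normal 0.0000 -1.0000 0.0000
    outer loop
      vertex 6.00 1.61 0.00
      vertex 18.00 1.61 18.00
      vertex 6.00 1.61 18.00
    endloop
  endfacet
  facet normal 0.8660 -0.5001 0.0000
    outer loop
      vertex 18.00 1.61 0.00
      vertex 24.00 12.00 0.00
      vertex 24.00 12.00 18.00
    endloop
  endfacet
  facet normal 0.8660 -0.5001 0.0000
    outer loop
      vertex 18.00 1.61 0.00
      vertex 24.00 12.00 18.00
      vertex 18.00 1.61 18.00
    endloop
  endfacet
endsolid part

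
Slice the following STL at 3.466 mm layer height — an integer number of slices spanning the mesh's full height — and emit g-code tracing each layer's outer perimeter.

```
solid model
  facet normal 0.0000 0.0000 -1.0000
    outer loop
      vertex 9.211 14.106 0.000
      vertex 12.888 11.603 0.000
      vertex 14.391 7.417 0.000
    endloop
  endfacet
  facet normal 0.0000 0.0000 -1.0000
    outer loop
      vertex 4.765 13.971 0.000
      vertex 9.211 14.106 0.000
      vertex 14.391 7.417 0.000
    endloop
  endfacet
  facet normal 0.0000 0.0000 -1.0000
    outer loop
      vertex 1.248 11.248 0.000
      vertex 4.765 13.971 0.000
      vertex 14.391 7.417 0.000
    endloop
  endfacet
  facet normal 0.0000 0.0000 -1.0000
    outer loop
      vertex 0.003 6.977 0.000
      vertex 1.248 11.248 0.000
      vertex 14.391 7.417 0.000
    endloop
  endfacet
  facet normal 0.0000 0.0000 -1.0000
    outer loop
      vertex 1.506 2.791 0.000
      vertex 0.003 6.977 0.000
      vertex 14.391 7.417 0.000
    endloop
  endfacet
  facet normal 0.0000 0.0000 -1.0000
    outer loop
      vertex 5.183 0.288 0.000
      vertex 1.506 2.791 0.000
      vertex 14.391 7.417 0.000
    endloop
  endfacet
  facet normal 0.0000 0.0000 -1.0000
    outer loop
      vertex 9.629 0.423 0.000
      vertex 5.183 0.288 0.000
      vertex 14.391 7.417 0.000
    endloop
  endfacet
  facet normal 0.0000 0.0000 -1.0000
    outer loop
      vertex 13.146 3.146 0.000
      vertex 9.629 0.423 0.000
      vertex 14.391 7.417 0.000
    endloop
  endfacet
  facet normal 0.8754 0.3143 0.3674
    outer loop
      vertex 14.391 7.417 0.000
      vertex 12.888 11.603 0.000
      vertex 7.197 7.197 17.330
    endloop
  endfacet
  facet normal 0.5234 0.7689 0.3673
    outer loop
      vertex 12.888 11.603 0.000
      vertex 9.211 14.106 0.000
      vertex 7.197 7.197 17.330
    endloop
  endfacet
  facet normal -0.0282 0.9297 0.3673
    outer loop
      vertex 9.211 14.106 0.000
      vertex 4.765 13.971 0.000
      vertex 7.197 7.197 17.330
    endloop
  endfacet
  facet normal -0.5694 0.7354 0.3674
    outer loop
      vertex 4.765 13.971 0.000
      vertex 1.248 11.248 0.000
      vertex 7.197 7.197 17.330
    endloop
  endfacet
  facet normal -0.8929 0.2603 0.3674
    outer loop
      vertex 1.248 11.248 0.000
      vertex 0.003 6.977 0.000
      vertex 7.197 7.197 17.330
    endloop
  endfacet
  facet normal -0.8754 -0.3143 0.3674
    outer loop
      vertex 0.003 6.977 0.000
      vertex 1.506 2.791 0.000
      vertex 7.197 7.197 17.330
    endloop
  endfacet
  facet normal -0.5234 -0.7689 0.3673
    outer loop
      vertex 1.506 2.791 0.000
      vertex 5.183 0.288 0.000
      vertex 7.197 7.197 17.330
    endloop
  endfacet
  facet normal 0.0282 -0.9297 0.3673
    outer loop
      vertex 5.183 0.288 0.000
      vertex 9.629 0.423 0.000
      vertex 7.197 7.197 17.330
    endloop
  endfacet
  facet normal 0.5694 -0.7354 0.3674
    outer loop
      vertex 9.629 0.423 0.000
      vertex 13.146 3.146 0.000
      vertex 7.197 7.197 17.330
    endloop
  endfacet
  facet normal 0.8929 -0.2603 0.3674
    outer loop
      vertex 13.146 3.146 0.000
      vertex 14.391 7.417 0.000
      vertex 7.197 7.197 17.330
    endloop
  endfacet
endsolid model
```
; perimeter-only toolpath
G21 ; units = mm
G90 ; absolute positioning
G28 ; home
; layer 1
G0 Z3.466
G0 X12.952 Y7.373
G1 X11.750 Y10.722
G1 X8.808 Y12.724
G1 X5.251 Y12.616
G1 X2.438 Y10.438
G1 X1.442 Y7.021
G1 X2.644 Y3.672
G1 X5.586 Y1.670
G1 X9.143 Y1.778
G1 X11.956 Y3.956
G1 X12.952 Y7.373
; layer 2
G0 Z6.932
G0 X11.513 Y7.329
G1 X10.612 Y9.841
G1 X8.405 Y11.342
G1 X5.738 Y11.261
G1 X3.628 Y9.628
G1 X2.881 Y7.065
G1 X3.782 Y4.553
G1 X5.989 Y3.052
G1 X8.656 Y3.133
G1 X10.766 Y4.766
G1 X11.513 Y7.329
; layer 3
G0 Z10.398
G0 X10.075 Y7.285
G1 X9.473 Y8.959
G1 X8.003 Y9.961
G1 X6.224 Y9.907
G1 X4.817 Y8.817
G1 X4.319 Y7.109
G1 X4.921 Y5.435
G1 X6.391 Y4.433
G1 X8.170 Y4.487
G1 X9.577 Y5.577
G1 X10.075 Y7.285
; layer 4
G0 Z13.864
G0 X8.636 Y7.241
G1 X8.335 Y8.078
G1 X7.600 Y8.579
G1 X6.711 Y8.552
G1 X6.007 Y8.007
G1 X5.758 Y7.153
G1 X6.059 Y6.316
G1 X6.794 Y5.815
G1 X7.683 Y5.842
G1 X8.387 Y6.387
G1 X8.636 Y7.241
M2 ; end

The solid is a regular 10-sided pyramid, base circumscribed radius ≈ 7.2 mm, apex at z ≈ 17.3 mm. Slicing at Δz = 3.466 mm — 5 equal slices spanning the solid's height, so layer i sits at z = i·h/5 — gives 4 non-empty perimeters. Each is a 10-segment closed polygon; G0 lifts to the layer z and rapids to the start vertex, then G1 traces the edges. The cross-section shrinks linearly with z (the slice at the apex is degenerate and omitted).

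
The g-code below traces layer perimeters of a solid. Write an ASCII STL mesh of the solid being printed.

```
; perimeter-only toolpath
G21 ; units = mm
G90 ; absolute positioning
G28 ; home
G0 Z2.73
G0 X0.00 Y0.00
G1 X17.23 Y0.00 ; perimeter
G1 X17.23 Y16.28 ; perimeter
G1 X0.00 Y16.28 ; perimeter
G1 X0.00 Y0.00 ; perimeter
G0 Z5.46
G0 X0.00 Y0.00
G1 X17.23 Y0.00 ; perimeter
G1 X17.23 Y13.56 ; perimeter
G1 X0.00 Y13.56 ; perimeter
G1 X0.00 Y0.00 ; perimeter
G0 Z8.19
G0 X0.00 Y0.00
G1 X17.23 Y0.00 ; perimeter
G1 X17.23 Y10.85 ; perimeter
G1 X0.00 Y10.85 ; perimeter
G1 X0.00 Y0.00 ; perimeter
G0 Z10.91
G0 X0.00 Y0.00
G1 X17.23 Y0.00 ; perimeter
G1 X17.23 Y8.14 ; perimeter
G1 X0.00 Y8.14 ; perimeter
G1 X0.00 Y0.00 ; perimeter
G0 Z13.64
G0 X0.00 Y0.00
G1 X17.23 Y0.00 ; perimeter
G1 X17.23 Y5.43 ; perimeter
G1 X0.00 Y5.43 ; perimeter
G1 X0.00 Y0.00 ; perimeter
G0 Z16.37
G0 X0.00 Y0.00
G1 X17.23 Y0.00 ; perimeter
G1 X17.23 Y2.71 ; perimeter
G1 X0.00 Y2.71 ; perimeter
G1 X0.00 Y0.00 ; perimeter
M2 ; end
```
solid part
  facet normal 0.0000 0.0000 -1.0000
    outer loop
      vertex 17.23 18.99 0.00
      vertex 17.23 0.00 0.00
      vertex 0.00 0.00 0.00
    endloop
  endfacet
  facet normal 0.0000 0.0000 -1.0000
    outer loop
      vertex 0.00 18.99 0.00
      vertex 17.23 18.99 0.00
      vertex 0.00 0.00 0.00
    endloop
  endfacet
  facet normal 0.0000 -1.0000 0.0000
    outer loop
      vertex 0.00 0.00 0.00
      vertex 17.23 0.00 0.00
      vertex 17.23 0.00 19.10
    endloop
  endfacet
  facet normal 0.0000 -1.0000 0.0000
    outer loop
      vertex 0.00 0.00 0.00
      vertex 17.23 0.00 19.10
      vertex 0.00 0.00 19.10
    endloop
  endfacet
  facet normal 0.0000 0.7091 0.7051
    outer loop
      vertex 0.00 0.00 19.10
      vertex 17.23 0.00 19.10
      vertex 17.23 18.99 0.00
    endloop
  endfacet
  facet normal 0.0000 0.7091 0.7051
    outer loop
      vertex 0.00 0.00 19.10
      vertex 17.23 18.99 0.00
      vertex 0.00 18.99 0.00
    endloop
  endfacet
  facet normal -1.0000 0.0000 0.0000
    outer loop
      vertex 0.00 0.00 19.10
      vertex 0.00 18.99 0.00
      vertex 0.00 0.00 0.00
    endloop
  endfacet
  facet normal 1.0000 0.0000 0.0000
    outer loop
      vertex 17.23 0.00 0.00
      vertex 17.23 18.99 0.00
      vertex 17.23 0.00 19.10
    endloop
  endfacet
endsolid part

The G0 Z moves step by Δz≈2.73 mm. The G1 loops shrink linearly with z, so the solid tapers from its base footprint up to z≈19.1. Closing with a flat bottom cap and the tapered top and triangulating gives 8 facets — a wedge (ramp): 17.2 × 19 mm base, rising to 19.1 mm along the y=0 edge and sloping linearly to z=0 at y=19.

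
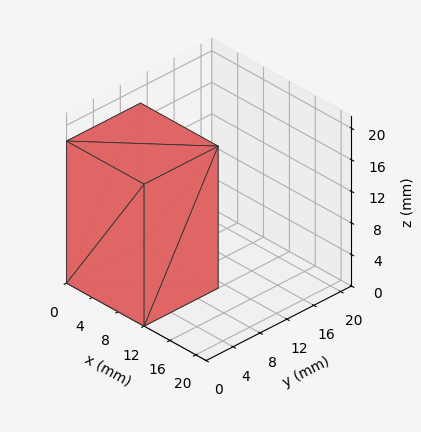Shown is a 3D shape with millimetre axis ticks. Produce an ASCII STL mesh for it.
Reading the render: the shape is a rectangular box, roughly 12 × 11 mm footprint and 18 mm tall (dimensions read to the nearest mm from the axis ticks). For the STL, each face is triangulated and given an outward normal.

solid part
  facet normal 0.0000 0.0000 -1.0000
    outer loop
      vertex 12.0 11.0 0.0
      vertex 12.0 0.0 0.0
      vertex 0.0 0.0 0.0
    endloop
  endfacet
  facet normal 0.0000 0.0000 -1.0000
    outer loop
      vertex 0.0 11.0 0.0
      vertex 12.0 11.0 0.0
      vertex 0.0 0.0 0.0
    endloop
  endfacet
  facet normal 0.0000 0.0000 1.0000
    outer loop
      vertex 0.0 0.0 18.0
      vertex 12.0 0.0 18.0
      vertex 12.0 11.0 18.0
    endloop
  endfacet
  facet normal 0.0000 0.0000 1.0000
    outer loop
      vertex 0.0 0.0 18.0
      vertex 12.0 11.0 18.0
      vertex 0.0 11.0 18.0
    endloop
  endfacet
  facet normal 0.0000 -1.0000 0.0000
    outer loop
      vertex 0.0 0.0 0.0
      vertex 12.0 0.0 0.0
      vertex 12.0 0.0 18.0
    endloop
  endfacet
  facet normal 0.0000 -1.0000 0.0000
    outer loop
      vertex 0.0 0.0 0.0
      vertex 12.0 0.0 18.0
      vertex 0.0 0.0 18.0
    endloop
  endfacet
  facet normal 0.0000 1.0000 0.0000
    outer loop
      vertex 12.0 11.0 18.0
      vertex 12.0 11.0 0.0
      vertex 0.0 11.0 0.0
    endloop
  endfacet
  facet normal 0.0000 1.0000 0.0000
    outer loop
      vertex 0.0 11.0 18.0
      vertex 12.0 11.0 18.0
      vertex 0.0 11.0 0.0
    endloop
  endfacet
  facet normal -1.0000 0.0000 0.0000
    outer loop
      vertex 0.0 11.0 18.0
      vertex 0.0 11.0 0.0
      vertex 0.0 0.0 0.0
    endloop
  endfacet
  facet normal -1.0000 0.0000 0.0000
    outer loop
      vertex 0.0 0.0 18.0
      vertex 0.0 11.0 18.0
      vertex 0.0 0.0 0.0
    endloop
  endfacet
  facet normal 1.0000 0.0000 0.0000
    outer loop
      vertex 12.0 0.0 0.0
      vertex 12.0 11.0 0.0
      vertex 12.0 11.0 18.0
    endloop
  endfacet
  facet normal 1.0000 0.0000 0.0000
    outer loop
      vertex 12.0 0.0 0.0
      vertex 12.0 11.0 18.0
      vertex 12.0 0.0 18.0
    endloop
  endfacet
endsolid part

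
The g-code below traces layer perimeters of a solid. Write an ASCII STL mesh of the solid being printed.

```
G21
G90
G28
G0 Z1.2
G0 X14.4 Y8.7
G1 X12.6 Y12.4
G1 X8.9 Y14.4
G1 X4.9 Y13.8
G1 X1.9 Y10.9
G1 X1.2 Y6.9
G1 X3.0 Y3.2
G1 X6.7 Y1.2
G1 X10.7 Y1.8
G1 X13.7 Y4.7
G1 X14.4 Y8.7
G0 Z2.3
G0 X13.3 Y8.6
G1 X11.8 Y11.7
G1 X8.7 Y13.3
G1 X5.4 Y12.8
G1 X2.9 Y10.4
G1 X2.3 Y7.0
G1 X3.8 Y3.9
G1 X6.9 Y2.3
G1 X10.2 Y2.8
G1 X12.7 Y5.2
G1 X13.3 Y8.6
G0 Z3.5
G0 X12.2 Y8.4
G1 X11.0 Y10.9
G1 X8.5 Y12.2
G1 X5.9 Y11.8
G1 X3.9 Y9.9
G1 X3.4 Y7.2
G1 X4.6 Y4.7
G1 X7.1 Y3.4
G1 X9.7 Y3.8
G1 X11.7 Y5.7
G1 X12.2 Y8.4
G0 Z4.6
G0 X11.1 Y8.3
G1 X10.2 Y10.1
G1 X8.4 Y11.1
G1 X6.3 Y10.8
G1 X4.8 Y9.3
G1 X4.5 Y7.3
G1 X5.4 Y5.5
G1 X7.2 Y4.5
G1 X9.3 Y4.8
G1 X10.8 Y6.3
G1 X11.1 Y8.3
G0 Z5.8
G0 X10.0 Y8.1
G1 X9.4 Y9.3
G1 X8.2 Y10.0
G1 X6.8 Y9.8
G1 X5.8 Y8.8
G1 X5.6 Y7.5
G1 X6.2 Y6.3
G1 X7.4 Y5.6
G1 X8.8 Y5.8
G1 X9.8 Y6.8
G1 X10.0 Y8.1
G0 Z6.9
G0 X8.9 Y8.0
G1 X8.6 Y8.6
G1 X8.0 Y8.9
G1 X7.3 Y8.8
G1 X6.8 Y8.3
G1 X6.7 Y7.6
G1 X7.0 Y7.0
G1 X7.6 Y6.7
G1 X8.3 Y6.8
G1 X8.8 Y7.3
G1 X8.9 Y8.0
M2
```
solid part
  facet normal 0.0000 0.0000 -1.0000
    outer loop
      vertex 9.1 15.5 0.0
      vertex 13.4 13.2 0.0
      vertex 15.5 8.9 0.0
    endloop
  endfacet
  facet normal 0.0000 0.0000 -1.0000
    outer loop
      vertex 4.4 14.8 0.0
      vertex 9.1 15.5 0.0
      vertex 15.5 8.9 0.0
    endloop
  endfacet
  facet normal 0.0000 0.0000 -1.0000
    outer loop
      vertex 0.9 11.4 0.0
      vertex 4.4 14.8 0.0
      vertex 15.5 8.9 0.0
    endloop
  endfacet
  facet normal 0.0000 0.0000 -1.0000
    outer loop
      vertex 0.1 6.7 0.0
      vertex 0.9 11.4 0.0
      vertex 15.5 8.9 0.0
    endloop
  endfacet
  facet normal 0.0000 0.0000 -1.0000
    outer loop
      vertex 2.2 2.4 0.0
      vertex 0.1 6.7 0.0
      vertex 15.5 8.9 0.0
    endloop
  endfacet
  facet normal 0.0000 0.0000 -1.0000
    outer loop
      vertex 6.5 0.1 0.0
      vertex 2.2 2.4 0.0
      vertex 15.5 8.9 0.0
    endloop
  endfacet
  facet normal 0.0000 0.0000 -1.0000
    outer loop
      vertex 11.2 0.8 0.0
      vertex 6.5 0.1 0.0
      vertex 15.5 8.9 0.0
    endloop
  endfacet
  facet normal 0.0000 0.0000 -1.0000
    outer loop
      vertex 14.7 4.2 0.0
      vertex 11.2 0.8 0.0
      vertex 15.5 8.9 0.0
    endloop
  endfacet
  facet normal 0.6633 0.3240 0.6746
    outer loop
      vertex 15.5 8.9 0.0
      vertex 13.4 13.2 0.0
      vertex 7.8 7.8 8.1
    endloop
  endfacet
  facet normal 0.3482 0.6509 0.6746
    outer loop
      vertex 13.4 13.2 0.0
      vertex 9.1 15.5 0.0
      vertex 7.8 7.8 8.1
    endloop
  endfacet
  facet normal -0.1086 0.7291 0.6757
    outer loop
      vertex 9.1 15.5 0.0
      vertex 4.4 14.8 0.0
      vertex 7.8 7.8 8.1
    endloop
  endfacet
  facet normal -0.5147 0.5299 0.6740
    outer loop
      vertex 4.4 14.8 0.0
      vertex 0.9 11.4 0.0
      vertex 7.8 7.8 8.1
    endloop
  endfacet
  facet normal -0.7275 0.1238 0.6748
    outer loop
      vertex 0.9 11.4 0.0
      vertex 0.1 6.7 0.0
      vertex 7.8 7.8 8.1
    endloop
  endfacet
  facet normal -0.6633 -0.3240 0.6746
    outer loop
      vertex 0.1 6.7 0.0
      vertex 2.2 2.4 0.0
      vertex 7.8 7.8 8.1
    endloop
  endfacet
  facet normal -0.3482 -0.6509 0.6746
    outer loop
      vertex 2.2 2.4 0.0
      vertex 6.5 0.1 0.0
      vertex 7.8 7.8 8.1
    endloop
  endfacet
  facet normal 0.1086 -0.7291 0.6757
    outer loop
      vertex 6.5 0.1 0.0
      vertex 11.2 0.8 0.0
      vertex 7.8 7.8 8.1
    endloop
  endfacet
  facet normal 0.5147 -0.5299 0.6740
    outer loop
      vertex 11.2 0.8 0.0
      vertex 14.7 4.2 0.0
      vertex 7.8 7.8 8.1
    endloop
  endfacet
  facet normal 0.7275 -0.1238 0.6748
    outer loop
      vertex 14.7 4.2 0.0
      vertex 15.5 8.9 0.0
      vertex 7.8 7.8 8.1
    endloop
  endfacet
endsolid part

The G0 Z moves step by Δz≈1.2 mm. The G1 loops shrink linearly with z, so the solid tapers from its base footprint up to z≈8.1. Closing with a flat bottom cap and the tapered top and triangulating gives 18 facets — a regular 10-sided pyramid, base circumscribed radius ≈ 7.8 mm, apex at z ≈ 8.1 mm.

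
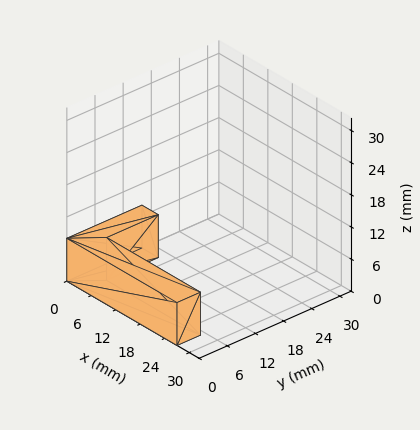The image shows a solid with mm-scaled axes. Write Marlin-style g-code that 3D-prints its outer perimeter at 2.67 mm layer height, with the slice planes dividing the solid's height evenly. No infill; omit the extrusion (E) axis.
Reading the render: the shape is an L-shaped prism: outer 27 × 16 mm, arm thicknesses ≈ 5 mm (horizontal) and 4 mm (vertical), extruded 8 mm in z (dimensions read to the nearest mm from the axis ticks). For the g-code, the solid's height is divided into equal slices at the stated Δz and each level perimeter traced with G1 moves after a G0 lift.

; perimeter-only toolpath
G21 ; units = mm
G90 ; absolute positioning
G28 ; home
; layer 1
G0 Z2.67
G0 X0.00 Y0.00
G1 X27.00 Y0.00
G1 X27.00 Y5.00
G1 X4.00 Y5.00
G1 X4.00 Y16.00
G1 X0.00 Y16.00
G1 X0.00 Y0.00
; layer 2
G0 Z5.33
G0 X0.00 Y0.00
G1 X27.00 Y0.00
G1 X27.00 Y5.00
G1 X4.00 Y5.00
G1 X4.00 Y16.00
G1 X0.00 Y16.00
G1 X0.00 Y0.00
; layer 3
G0 Z8.00
G0 X0.00 Y0.00
G1 X27.00 Y0.00
G1 X27.00 Y5.00
G1 X4.00 Y5.00
G1 X4.00 Y16.00
G1 X0.00 Y16.00
G1 X0.00 Y0.00
M2 ; end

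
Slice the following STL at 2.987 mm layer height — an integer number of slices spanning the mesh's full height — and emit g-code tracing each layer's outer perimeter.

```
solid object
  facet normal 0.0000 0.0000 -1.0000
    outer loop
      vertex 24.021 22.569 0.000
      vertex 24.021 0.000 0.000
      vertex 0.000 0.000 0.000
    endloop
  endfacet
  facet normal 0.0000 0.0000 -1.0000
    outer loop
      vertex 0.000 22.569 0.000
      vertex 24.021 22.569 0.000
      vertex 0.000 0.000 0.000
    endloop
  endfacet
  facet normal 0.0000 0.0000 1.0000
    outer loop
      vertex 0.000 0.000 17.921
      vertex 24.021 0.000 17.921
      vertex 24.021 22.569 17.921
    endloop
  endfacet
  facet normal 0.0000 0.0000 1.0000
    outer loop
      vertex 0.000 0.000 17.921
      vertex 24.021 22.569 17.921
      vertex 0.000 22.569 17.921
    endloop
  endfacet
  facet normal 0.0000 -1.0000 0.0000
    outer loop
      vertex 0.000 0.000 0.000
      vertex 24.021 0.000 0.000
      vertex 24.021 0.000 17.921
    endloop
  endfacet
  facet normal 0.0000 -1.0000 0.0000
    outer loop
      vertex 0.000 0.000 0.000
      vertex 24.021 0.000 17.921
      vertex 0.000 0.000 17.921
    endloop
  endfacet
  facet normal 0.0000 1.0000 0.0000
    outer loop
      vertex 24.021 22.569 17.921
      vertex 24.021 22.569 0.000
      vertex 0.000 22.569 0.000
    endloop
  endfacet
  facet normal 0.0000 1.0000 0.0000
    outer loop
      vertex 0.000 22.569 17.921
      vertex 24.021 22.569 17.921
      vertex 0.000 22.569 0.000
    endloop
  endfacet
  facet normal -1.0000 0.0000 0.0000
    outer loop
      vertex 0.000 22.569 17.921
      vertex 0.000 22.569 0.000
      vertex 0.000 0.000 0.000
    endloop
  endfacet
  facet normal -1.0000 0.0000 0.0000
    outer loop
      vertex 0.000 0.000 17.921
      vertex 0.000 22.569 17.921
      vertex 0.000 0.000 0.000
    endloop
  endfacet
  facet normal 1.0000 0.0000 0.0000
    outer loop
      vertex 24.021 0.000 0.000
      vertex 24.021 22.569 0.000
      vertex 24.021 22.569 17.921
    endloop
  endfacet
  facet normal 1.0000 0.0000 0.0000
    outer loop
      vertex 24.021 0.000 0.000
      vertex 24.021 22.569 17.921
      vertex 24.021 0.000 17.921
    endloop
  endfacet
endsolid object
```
; perimeter-only toolpath
G21 ; units = mm
G90 ; absolute positioning
G28 ; home
; layer 1
G0 Z2.987
G0 X0.000 Y0.000
G1 X24.021 Y0.000
G1 X24.021 Y22.569
G1 X0.000 Y22.569
G1 X0.000 Y0.000
; layer 2
G0 Z5.974
G0 X0.000 Y0.000
G1 X24.021 Y0.000
G1 X24.021 Y22.569
G1 X0.000 Y22.569
G1 X0.000 Y0.000
; layer 3
G0 Z8.960
G0 X0.000 Y0.000
G1 X24.021 Y0.000
G1 X24.021 Y22.569
G1 X0.000 Y22.569
G1 X0.000 Y0.000
; layer 4
G0 Z11.947
G0 X0.000 Y0.000
G1 X24.021 Y0.000
G1 X24.021 Y22.569
G1 X0.000 Y22.569
G1 X0.000 Y0.000
; layer 5
G0 Z14.934
G0 X0.000 Y0.000
G1 X24.021 Y0.000
G1 X24.021 Y22.569
G1 X0.000 Y22.569
G1 X0.000 Y0.000
; layer 6
G0 Z17.921
G0 X0.000 Y0.000
G1 X24.021 Y0.000
G1 X24.021 Y22.569
G1 X0.000 Y22.569
G1 X0.000 Y0.000
M2 ; end

The solid is a rectangular box, roughly 24 × 22.6 mm footprint and 17.9 mm tall. Slicing at Δz = 2.987 mm — 6 equal slices spanning the solid's height, so layer i sits at z = i·h/6 — gives 6 non-empty perimeters. Each is a 4-segment closed polygon; G0 lifts to the layer z and rapids to the start vertex, then G1 traces the edges.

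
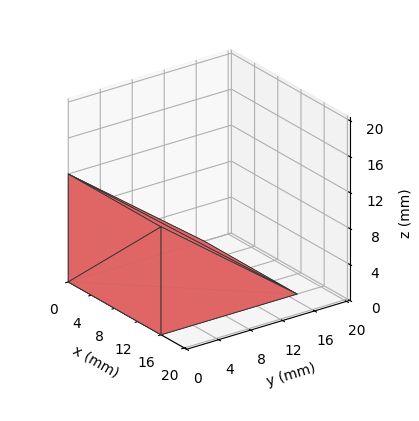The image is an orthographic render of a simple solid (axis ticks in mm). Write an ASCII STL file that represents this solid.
Reading the render: the shape is a wedge (ramp): 16 × 17 mm base, rising to 12 mm along the y=0 edge and sloping linearly to z=0 at y=17 (dimensions read to the nearest mm from the axis ticks). For the STL, each face is triangulated and given an outward normal.

solid part
  facet normal 0.0000 0.0000 -1.0000
    outer loop
      vertex 16.000 17.000 0.000
      vertex 16.000 0.000 0.000
      vertex 0.000 0.000 0.000
    endloop
  endfacet
  facet normal 0.0000 0.0000 -1.0000
    outer loop
      vertex 0.000 17.000 0.000
      vertex 16.000 17.000 0.000
      vertex 0.000 0.000 0.000
    endloop
  endfacet
  facet normal 0.0000 -1.0000 0.0000
    outer loop
      vertex 0.000 0.000 0.000
      vertex 16.000 0.000 0.000
      vertex 16.000 0.000 12.000
    endloop
  endfacet
  facet normal 0.0000 -1.0000 0.0000
    outer loop
      vertex 0.000 0.000 0.000
      vertex 16.000 0.000 12.000
      vertex 0.000 0.000 12.000
    endloop
  endfacet
  facet normal 0.0000 0.5767 0.8170
    outer loop
      vertex 0.000 0.000 12.000
      vertex 16.000 0.000 12.000
      vertex 16.000 17.000 0.000
    endloop
  endfacet
  facet normal 0.0000 0.5767 0.8170
    outer loop
      vertex 0.000 0.000 12.000
      vertex 16.000 17.000 0.000
      vertex 0.000 17.000 0.000
    endloop
  endfacet
  facet normal -1.0000 0.0000 0.0000
    outer loop
      vertex 0.000 0.000 12.000
      vertex 0.000 17.000 0.000
      vertex 0.000 0.000 0.000
    endloop
  endfacet
  facet normal 1.0000 0.0000 0.0000
    outer loop
      vertex 16.000 0.000 0.000
      vertex 16.000 17.000 0.000
      vertex 16.000 0.000 12.000
    endloop
  endfacet
endsolid part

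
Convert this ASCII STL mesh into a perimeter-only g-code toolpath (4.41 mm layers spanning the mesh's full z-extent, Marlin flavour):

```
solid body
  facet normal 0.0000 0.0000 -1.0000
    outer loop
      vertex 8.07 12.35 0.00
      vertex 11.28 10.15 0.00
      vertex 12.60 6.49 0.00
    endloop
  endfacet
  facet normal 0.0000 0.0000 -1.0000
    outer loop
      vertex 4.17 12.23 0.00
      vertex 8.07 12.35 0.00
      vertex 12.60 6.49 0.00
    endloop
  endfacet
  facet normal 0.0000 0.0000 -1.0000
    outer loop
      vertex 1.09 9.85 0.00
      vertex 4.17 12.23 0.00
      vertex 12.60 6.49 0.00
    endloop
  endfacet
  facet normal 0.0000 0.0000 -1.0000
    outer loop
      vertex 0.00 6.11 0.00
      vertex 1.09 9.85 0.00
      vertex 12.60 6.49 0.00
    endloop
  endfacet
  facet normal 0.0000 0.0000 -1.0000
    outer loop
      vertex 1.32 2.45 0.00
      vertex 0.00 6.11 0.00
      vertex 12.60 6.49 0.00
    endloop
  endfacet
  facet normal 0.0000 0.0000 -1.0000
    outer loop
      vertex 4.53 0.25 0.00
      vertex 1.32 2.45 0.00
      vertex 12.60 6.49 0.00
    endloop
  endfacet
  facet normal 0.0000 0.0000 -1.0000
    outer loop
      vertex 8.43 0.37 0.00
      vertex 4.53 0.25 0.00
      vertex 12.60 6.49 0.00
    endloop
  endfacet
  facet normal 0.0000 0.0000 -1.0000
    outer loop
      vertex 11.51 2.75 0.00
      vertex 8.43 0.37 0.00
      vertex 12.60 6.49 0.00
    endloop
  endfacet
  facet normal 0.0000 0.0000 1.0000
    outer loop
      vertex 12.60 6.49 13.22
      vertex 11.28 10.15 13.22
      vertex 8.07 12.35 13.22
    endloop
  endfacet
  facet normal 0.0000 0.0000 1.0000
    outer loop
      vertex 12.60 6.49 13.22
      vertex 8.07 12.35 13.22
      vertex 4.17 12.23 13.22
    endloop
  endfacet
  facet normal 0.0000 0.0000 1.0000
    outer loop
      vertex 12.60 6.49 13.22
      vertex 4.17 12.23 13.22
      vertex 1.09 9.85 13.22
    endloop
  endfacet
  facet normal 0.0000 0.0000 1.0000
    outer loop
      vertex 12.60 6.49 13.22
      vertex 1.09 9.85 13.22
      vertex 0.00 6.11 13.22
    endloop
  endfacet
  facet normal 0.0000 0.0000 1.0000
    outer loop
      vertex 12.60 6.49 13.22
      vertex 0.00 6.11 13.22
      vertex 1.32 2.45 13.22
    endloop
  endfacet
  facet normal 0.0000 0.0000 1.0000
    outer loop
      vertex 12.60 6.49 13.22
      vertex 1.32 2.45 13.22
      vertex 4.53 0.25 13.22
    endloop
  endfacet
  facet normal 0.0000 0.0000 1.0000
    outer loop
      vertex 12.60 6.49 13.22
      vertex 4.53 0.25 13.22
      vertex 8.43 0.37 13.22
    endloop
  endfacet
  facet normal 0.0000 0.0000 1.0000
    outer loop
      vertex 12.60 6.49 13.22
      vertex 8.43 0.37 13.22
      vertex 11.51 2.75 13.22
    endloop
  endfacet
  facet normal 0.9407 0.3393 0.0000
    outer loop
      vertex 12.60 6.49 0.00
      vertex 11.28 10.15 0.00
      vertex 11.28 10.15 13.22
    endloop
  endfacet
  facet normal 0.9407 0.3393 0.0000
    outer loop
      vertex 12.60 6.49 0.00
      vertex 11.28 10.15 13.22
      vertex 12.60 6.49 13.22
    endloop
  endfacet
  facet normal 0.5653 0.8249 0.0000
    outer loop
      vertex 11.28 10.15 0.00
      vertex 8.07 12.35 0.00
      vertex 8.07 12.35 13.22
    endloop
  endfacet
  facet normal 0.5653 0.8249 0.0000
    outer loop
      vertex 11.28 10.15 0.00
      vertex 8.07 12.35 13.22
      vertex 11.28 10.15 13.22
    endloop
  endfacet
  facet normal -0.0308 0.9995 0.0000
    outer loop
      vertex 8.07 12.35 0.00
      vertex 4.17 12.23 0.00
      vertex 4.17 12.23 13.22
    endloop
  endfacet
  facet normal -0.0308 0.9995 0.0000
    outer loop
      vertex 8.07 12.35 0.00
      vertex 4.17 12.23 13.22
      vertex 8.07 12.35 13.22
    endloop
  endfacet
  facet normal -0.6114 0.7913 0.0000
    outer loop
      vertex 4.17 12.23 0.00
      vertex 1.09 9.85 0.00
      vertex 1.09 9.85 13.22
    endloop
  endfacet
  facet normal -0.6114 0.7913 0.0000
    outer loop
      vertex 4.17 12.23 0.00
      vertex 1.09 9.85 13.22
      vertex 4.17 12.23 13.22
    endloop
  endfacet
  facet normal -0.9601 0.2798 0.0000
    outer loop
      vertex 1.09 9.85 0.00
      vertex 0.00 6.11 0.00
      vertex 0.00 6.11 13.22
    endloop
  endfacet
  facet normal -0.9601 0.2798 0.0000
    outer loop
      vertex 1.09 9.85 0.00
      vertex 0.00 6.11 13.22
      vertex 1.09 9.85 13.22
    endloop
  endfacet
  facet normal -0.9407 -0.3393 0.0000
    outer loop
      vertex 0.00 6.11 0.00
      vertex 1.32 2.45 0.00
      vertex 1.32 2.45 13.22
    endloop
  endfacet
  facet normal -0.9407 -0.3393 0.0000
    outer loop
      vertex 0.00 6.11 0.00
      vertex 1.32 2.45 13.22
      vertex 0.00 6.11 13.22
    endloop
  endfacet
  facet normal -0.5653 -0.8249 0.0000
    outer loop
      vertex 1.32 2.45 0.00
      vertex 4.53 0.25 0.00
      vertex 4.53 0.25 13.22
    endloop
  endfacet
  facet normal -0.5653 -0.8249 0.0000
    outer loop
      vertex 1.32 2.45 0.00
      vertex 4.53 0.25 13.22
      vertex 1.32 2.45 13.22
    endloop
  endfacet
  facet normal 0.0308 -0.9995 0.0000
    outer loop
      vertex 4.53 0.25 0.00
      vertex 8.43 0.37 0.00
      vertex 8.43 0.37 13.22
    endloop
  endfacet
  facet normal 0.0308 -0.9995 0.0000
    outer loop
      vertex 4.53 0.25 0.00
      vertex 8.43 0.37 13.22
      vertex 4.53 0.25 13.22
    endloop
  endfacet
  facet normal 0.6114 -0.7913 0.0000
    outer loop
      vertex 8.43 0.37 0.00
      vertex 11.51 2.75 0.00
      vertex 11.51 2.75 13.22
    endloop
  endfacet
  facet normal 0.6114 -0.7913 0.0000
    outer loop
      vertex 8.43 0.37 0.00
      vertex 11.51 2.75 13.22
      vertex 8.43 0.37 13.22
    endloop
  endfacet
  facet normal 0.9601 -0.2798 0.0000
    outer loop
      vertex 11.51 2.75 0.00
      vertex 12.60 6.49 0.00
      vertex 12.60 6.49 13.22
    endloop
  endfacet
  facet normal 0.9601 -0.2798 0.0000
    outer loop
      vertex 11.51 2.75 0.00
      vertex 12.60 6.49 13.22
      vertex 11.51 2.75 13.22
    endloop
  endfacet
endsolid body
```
; perimeter-only toolpath
G21 ; units = mm
G90 ; absolute positioning
G28 ; home
; layer 1
G0 Z4.41
G0 X12.60 Y6.49
G1 X11.28 Y10.15
G1 X8.07 Y12.35
G1 X4.17 Y12.23
G1 X1.09 Y9.85
G1 X0.00 Y6.11
G1 X1.32 Y2.45
G1 X4.53 Y0.25
G1 X8.43 Y0.37
G1 X11.51 Y2.75
G1 X12.60 Y6.49
; layer 2
G0 Z8.81
G0 X12.60 Y6.49
G1 X11.28 Y10.15
G1 X8.07 Y12.35
G1 X4.17 Y12.23
G1 X1.09 Y9.85
G1 X0.00 Y6.11
G1 X1.32 Y2.45
G1 X4.53 Y0.25
G1 X8.43 Y0.37
G1 X11.51 Y2.75
G1 X12.60 Y6.49
; layer 3
G0 Z13.22
G0 X12.60 Y6.49
G1 X11.28 Y10.15
G1 X8.07 Y12.35
G1 X4.17 Y12.23
G1 X1.09 Y9.85
G1 X0.00 Y6.11
G1 X1.32 Y2.45
G1 X4.53 Y0.25
G1 X8.43 Y0.37
G1 X11.51 Y2.75
G1 X12.60 Y6.49
M2 ; end

The solid is a regular 10-sided prism (a cylinder approximated with 10 flat sides), circumscribed radius ≈ 6.3 mm, height ≈ 13.2 mm. Slicing at Δz = 4.41 mm — 3 equal slices spanning the solid's height, so layer i sits at z = i·h/3 — gives 3 non-empty perimeters. Each is a 10-segment closed polygon; G0 lifts to the layer z and rapids to the start vertex, then G1 traces the edges.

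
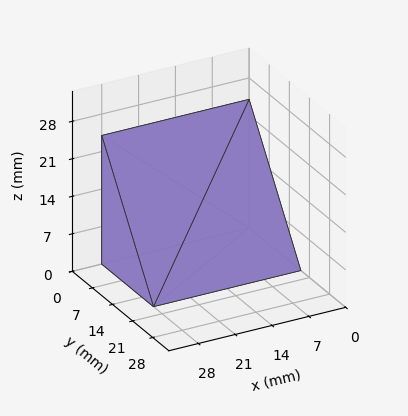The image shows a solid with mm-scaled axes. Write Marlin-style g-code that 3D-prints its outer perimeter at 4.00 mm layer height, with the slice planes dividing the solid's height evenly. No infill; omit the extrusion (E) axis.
Reading the render: the shape is a wedge (ramp): 28 × 18 mm base, rising to 24 mm along the y=0 edge and sloping linearly to z=0 at y=18 (dimensions read to the nearest mm from the axis ticks). For the g-code, the solid's height is divided into equal slices at the stated Δz and each level perimeter traced with G1 moves after a G0 lift.

; perimeter-only toolpath
G21 ; units = mm
G90 ; absolute positioning
G28 ; home
; layer 1
G0 Z4.00
G0 X0.00 Y0.00
G1 X28.00 Y0.00
G1 X28.00 Y15.00
G1 X0.00 Y15.00
G1 X0.00 Y0.00
; layer 2
G0 Z8.00
G0 X0.00 Y0.00
G1 X28.00 Y0.00
G1 X28.00 Y12.00
G1 X0.00 Y12.00
G1 X0.00 Y0.00
; layer 3
G0 Z12.00
G0 X0.00 Y0.00
G1 X28.00 Y0.00
G1 X28.00 Y9.00
G1 X0.00 Y9.00
G1 X0.00 Y0.00
; layer 4
G0 Z16.00
G0 X0.00 Y0.00
G1 X28.00 Y0.00
G1 X28.00 Y6.00
G1 X0.00 Y6.00
G1 X0.00 Y0.00
; layer 5
G0 Z20.00
G0 X0.00 Y0.00
G1 X28.00 Y0.00
G1 X28.00 Y3.00
G1 X0.00 Y3.00
G1 X0.00 Y0.00
M2 ; end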